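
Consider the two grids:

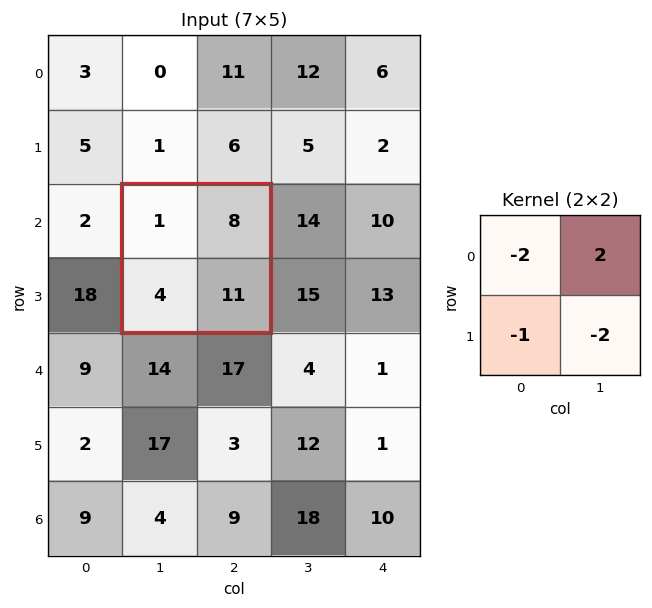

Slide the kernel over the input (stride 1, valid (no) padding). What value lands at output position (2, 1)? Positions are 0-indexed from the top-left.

The receptive field on the input at this output position is [1 8 / 4 11]. Elementwise product with the kernel and sum: 1·-2 + 8·2 + 4·-1 + 11·-2.

-12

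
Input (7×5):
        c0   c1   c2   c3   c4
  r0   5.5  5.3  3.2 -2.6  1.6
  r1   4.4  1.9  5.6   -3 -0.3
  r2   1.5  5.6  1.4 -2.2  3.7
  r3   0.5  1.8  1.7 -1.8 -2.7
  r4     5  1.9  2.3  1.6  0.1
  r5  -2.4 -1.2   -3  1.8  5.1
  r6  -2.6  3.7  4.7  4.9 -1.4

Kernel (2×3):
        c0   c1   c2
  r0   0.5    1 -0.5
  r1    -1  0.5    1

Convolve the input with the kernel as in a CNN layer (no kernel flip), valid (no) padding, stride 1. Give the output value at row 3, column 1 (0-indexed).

The receptive field on the input at this output position is [1.8 1.7 -1.8 / 1.9 2.3 1.6]. Elementwise product with the kernel and sum: 1.8·0.5 + 1.7·1 + -1.8·-0.5 + 1.9·-1 + 2.3·0.5 + 1.6·1.

4.35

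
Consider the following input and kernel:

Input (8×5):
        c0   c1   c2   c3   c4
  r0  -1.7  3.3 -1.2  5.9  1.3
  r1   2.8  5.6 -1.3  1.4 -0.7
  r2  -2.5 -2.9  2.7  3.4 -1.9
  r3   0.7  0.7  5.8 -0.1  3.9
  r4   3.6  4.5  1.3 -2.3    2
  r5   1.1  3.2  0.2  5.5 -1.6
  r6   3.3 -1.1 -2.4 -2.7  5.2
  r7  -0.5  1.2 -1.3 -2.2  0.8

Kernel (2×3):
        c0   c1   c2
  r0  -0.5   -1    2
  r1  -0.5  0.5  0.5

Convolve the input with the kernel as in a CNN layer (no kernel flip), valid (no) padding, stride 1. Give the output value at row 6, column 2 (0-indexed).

14.25

The receptive field on the input at this output position is [-2.4 -2.7 5.2 / -1.3 -2.2 0.8]. Elementwise product with the kernel and sum: -2.4·-0.5 + -2.7·-1 + 5.2·2 + -1.3·-0.5 + -2.2·0.5 + 0.8·0.5.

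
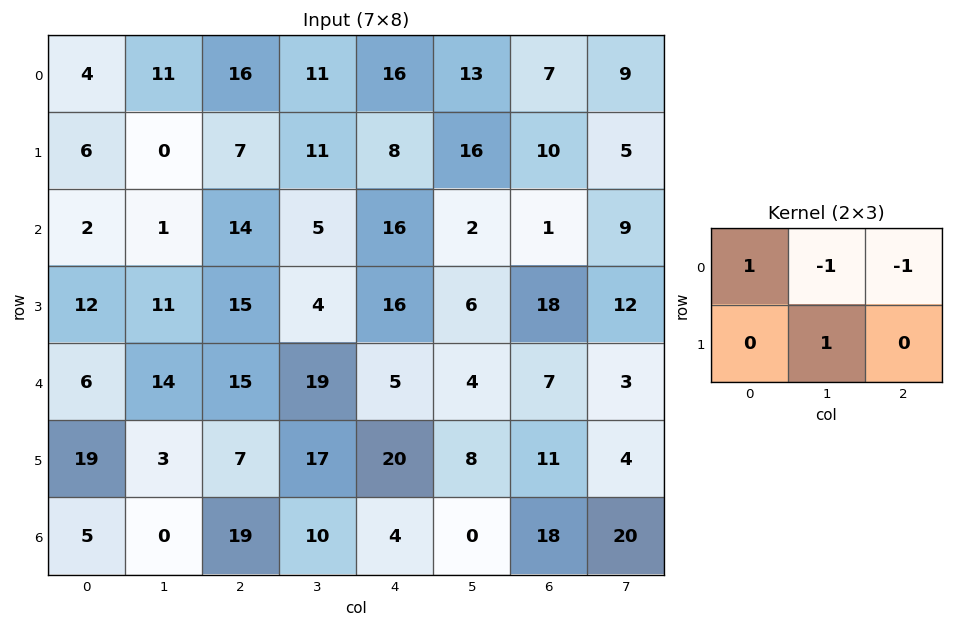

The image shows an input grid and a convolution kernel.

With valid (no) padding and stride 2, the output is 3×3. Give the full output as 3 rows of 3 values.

Output[0,0]: The receptive field on the input at this output position is [4 11 16 / 6 0 7]. Elementwise product with the kernel and sum: 4·1 + 11·-1 + 16·-1 + 0·1.

-23 0 12
-2 -3 19
-20 8 2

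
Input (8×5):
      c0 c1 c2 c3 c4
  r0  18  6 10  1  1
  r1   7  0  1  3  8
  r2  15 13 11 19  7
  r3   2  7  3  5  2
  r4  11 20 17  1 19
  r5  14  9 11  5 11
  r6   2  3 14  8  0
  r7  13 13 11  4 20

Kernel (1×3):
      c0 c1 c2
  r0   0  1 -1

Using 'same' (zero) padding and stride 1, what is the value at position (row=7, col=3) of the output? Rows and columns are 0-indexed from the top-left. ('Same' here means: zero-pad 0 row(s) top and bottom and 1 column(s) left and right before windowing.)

-16

The receptive field on the zero-padded input at this output position is [11 4 20]. Elementwise product with the kernel and sum: 4·1 + 20·-1.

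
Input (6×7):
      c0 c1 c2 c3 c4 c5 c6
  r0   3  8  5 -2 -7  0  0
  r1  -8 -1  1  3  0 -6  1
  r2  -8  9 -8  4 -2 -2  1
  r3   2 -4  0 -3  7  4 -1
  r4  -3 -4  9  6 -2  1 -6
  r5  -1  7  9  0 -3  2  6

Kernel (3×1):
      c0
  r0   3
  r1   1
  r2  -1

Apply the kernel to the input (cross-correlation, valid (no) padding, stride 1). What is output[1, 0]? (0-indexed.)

-34

The receptive field on the input at this output position is [-8 / -8 / 2]. Elementwise product with the kernel and sum: -8·3 + -8·1 + 2·-1.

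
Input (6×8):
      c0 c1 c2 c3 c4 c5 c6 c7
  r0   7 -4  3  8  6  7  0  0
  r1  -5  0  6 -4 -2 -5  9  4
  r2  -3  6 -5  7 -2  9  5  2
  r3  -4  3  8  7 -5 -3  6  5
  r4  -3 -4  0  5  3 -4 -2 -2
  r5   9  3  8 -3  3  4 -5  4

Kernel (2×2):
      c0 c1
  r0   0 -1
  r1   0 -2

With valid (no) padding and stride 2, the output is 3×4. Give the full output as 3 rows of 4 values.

Output[0,0]: The receptive field on the input at this output position is [7 -4 / -5 0]. Elementwise product with the kernel and sum: -4·-1 + 0·-2.

4 0 3 -8
-12 -21 -3 -12
-2 1 -4 -6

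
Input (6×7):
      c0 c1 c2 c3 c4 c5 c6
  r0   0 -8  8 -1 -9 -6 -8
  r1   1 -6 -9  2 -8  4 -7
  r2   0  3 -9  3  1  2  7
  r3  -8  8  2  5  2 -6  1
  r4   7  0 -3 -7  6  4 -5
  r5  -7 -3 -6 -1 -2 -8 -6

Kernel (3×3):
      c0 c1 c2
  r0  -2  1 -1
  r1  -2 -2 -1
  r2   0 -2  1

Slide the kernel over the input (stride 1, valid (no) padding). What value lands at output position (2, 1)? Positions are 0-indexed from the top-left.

-44

The receptive field on the input at this output position is [3 -9 3 / 8 2 5 / 0 -3 -7]. Elementwise product with the kernel and sum: 3·-2 + -9·1 + 3·-1 + 8·-2 + 2·-2 + 5·-1 + -3·-2 + -7·1.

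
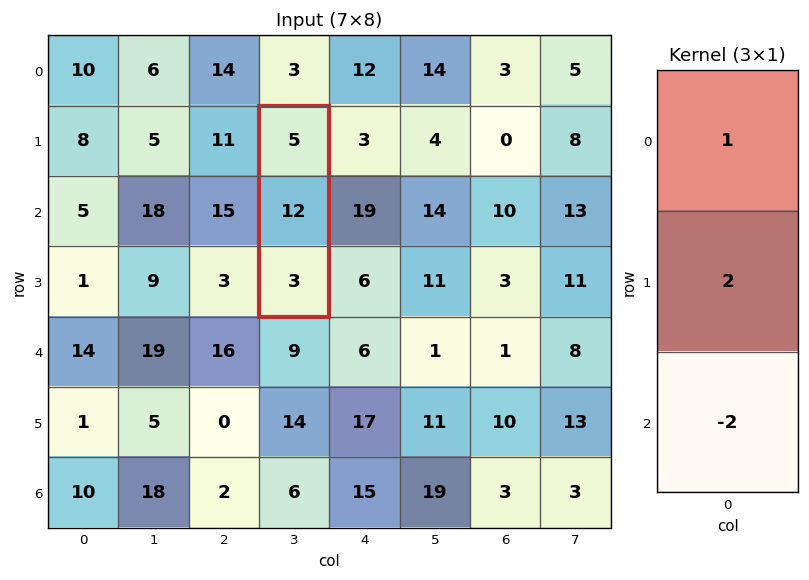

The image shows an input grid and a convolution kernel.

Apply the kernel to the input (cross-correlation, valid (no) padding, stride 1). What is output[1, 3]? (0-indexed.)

The receptive field on the input at this output position is [5 / 12 / 3]. Elementwise product with the kernel and sum: 5·1 + 12·2 + 3·-2.

23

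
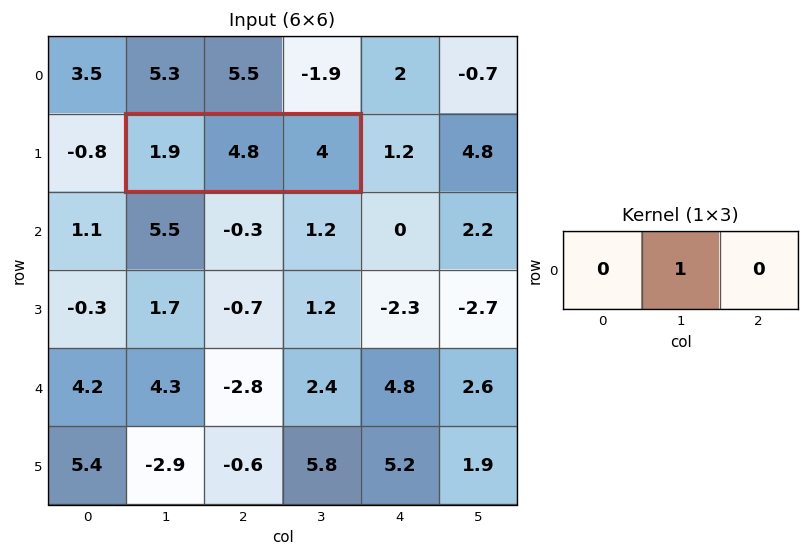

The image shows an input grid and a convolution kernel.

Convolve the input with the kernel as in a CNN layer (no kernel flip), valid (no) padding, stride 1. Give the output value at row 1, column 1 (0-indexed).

The receptive field on the input at this output position is [1.9 4.8 4]. Elementwise product with the kernel and sum: 4.8·1.

4.8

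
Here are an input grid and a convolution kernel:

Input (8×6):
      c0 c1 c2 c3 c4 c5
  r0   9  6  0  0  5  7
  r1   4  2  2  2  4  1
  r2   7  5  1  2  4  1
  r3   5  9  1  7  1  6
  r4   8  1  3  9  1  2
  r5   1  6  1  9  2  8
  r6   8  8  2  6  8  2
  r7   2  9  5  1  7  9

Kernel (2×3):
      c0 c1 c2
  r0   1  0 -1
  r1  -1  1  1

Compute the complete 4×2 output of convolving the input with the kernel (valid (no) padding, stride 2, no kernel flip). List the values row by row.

Output[0,0]: The receptive field on the input at this output position is [9 6 0 / 4 2 2]. Elementwise product with the kernel and sum: 9·1 + 0·-1 + 4·-1 + 2·1 + 2·1.

9 -1
11 4
11 12
18 -3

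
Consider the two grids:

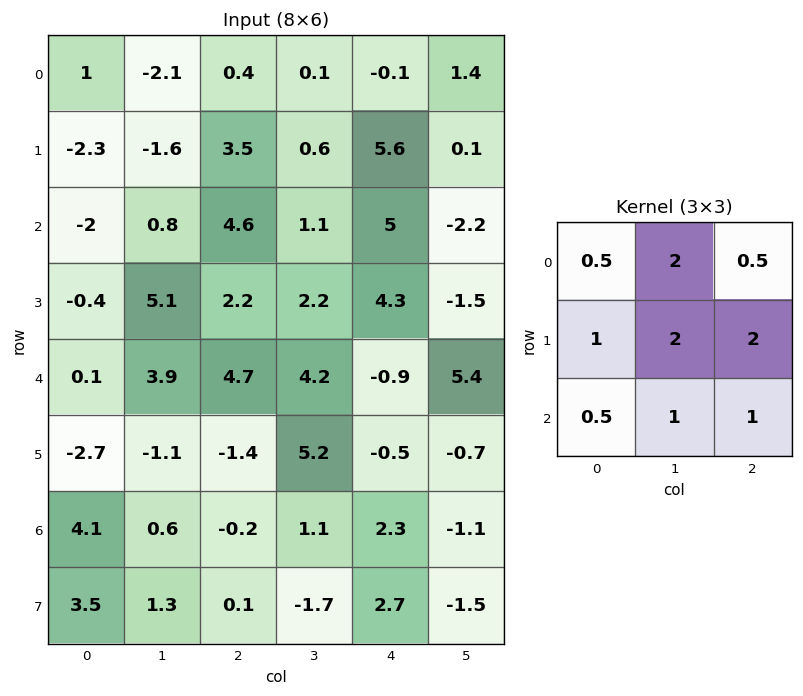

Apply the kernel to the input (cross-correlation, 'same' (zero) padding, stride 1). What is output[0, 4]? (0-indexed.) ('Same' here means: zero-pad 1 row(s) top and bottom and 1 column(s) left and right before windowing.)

8.7

The receptive field on the zero-padded input at this output position is [0 0 0 / 0.1 -0.1 1.4 / 0.6 5.6 0.1]. Elementwise product with the kernel and sum: 0·0.5 + 0·2 + 0·0.5 + 0.1·1 + -0.1·2 + 1.4·2 + 0.6·0.5 + 5.6·1 + 0.1·1.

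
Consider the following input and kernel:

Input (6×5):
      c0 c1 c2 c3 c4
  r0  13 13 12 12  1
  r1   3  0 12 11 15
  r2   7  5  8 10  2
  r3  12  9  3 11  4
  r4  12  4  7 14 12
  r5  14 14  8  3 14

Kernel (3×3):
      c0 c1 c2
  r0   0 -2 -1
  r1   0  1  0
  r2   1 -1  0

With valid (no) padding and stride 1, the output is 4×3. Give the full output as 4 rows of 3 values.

-36 -27 -16
-4 -21 -35
-1 -26 -18
-17 -4 -7

Output[0,0]: The receptive field on the input at this output position is [13 13 12 / 3 0 12 / 7 5 8]. Elementwise product with the kernel and sum: 13·-2 + 12·-1 + 0·1 + 7·1 + 5·-1.
Output[0,1]: The receptive field on the input at this output position is [13 12 12 / 0 12 11 / 5 8 10]. Elementwise product with the kernel and sum: 12·-2 + 12·-1 + 12·1 + 5·1 + 8·-1.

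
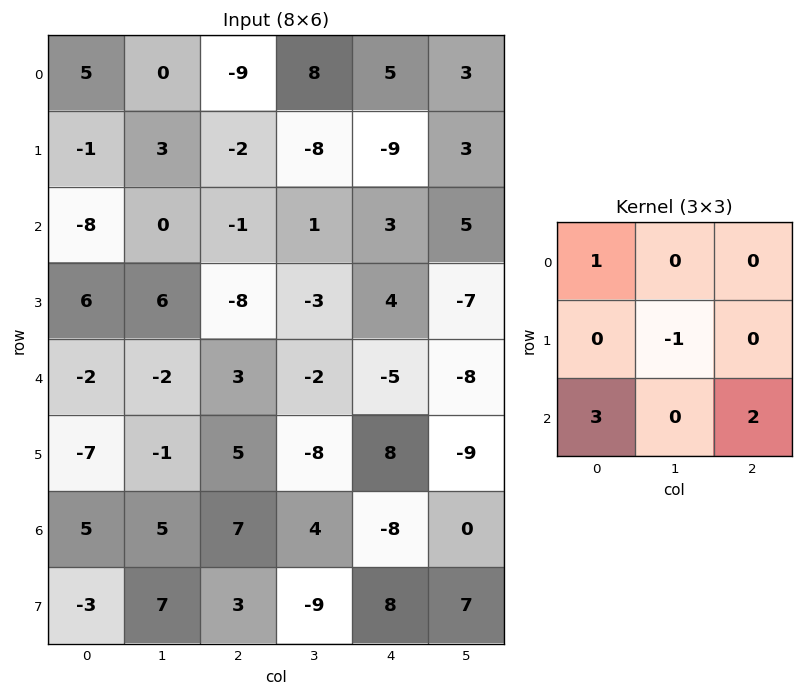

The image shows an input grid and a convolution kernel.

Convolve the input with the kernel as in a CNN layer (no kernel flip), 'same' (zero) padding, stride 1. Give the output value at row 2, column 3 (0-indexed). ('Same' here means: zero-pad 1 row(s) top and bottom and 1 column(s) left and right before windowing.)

-19

The receptive field on the zero-padded input at this output position is [-2 -8 -9 / -1 1 3 / -8 -3 4]. Elementwise product with the kernel and sum: -2·1 + 1·-1 + -8·3 + 4·2.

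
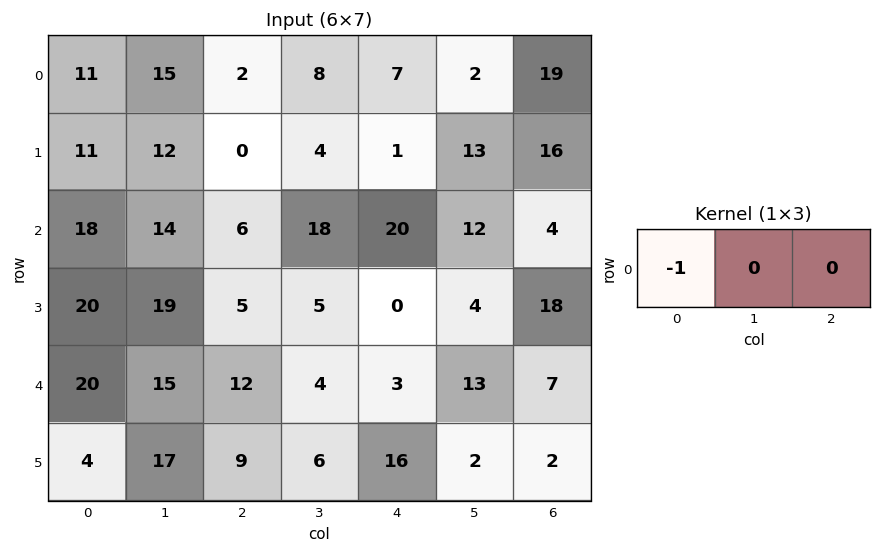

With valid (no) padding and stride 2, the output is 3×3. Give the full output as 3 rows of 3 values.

Output[0,0]: The receptive field on the input at this output position is [11 15 2]. Elementwise product with the kernel and sum: 11·-1.

-11 -2 -7
-18 -6 -20
-20 -12 -3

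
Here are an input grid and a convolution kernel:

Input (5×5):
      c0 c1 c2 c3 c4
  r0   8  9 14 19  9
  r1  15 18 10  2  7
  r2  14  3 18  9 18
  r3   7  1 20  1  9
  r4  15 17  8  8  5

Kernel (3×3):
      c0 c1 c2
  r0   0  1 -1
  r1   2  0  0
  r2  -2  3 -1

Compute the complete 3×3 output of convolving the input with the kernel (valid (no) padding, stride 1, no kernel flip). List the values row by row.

-12 70 3
5 71 -15
12 -7 34

Output[0,0]: The receptive field on the input at this output position is [8 9 14 / 15 18 10 / 14 3 18]. Elementwise product with the kernel and sum: 9·1 + 14·-1 + 15·2 + 14·-2 + 3·3 + 18·-1.
Output[0,1]: The receptive field on the input at this output position is [9 14 19 / 18 10 2 / 3 18 9]. Elementwise product with the kernel and sum: 14·1 + 19·-1 + 18·2 + 3·-2 + 18·3 + 9·-1.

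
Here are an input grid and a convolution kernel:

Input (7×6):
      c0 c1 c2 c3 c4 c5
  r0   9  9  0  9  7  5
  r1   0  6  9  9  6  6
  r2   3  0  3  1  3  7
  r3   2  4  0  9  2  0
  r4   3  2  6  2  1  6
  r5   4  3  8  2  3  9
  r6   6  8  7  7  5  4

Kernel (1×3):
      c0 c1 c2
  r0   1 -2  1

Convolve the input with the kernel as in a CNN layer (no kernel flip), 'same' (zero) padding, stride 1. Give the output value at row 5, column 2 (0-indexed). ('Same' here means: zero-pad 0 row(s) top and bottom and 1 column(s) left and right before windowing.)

-11

The receptive field on the zero-padded input at this output position is [3 8 2]. Elementwise product with the kernel and sum: 3·1 + 8·-2 + 2·1.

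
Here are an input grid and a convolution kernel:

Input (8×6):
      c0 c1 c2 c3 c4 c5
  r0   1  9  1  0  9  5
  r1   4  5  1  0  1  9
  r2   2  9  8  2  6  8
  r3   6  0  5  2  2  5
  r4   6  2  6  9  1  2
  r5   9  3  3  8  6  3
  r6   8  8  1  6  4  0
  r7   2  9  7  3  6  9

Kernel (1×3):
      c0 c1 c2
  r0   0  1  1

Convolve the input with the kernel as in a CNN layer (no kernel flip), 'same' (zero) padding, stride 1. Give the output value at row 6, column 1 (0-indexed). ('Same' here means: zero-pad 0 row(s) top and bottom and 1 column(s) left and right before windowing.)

9

The receptive field on the zero-padded input at this output position is [8 8 1]. Elementwise product with the kernel and sum: 8·1 + 1·1.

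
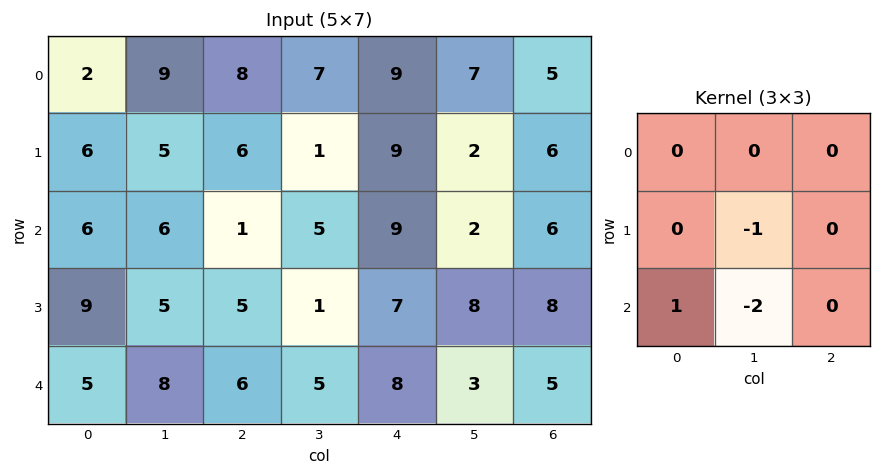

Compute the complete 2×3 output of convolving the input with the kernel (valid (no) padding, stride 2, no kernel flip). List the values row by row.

-11 -10 3
-16 -5 -6

Output[0,0]: The receptive field on the input at this output position is [2 9 8 / 6 5 6 / 6 6 1]. Elementwise product with the kernel and sum: 5·-1 + 6·1 + 6·-2.
Output[0,1]: The receptive field on the input at this output position is [8 7 9 / 6 1 9 / 1 5 9]. Elementwise product with the kernel and sum: 1·-1 + 1·1 + 5·-2.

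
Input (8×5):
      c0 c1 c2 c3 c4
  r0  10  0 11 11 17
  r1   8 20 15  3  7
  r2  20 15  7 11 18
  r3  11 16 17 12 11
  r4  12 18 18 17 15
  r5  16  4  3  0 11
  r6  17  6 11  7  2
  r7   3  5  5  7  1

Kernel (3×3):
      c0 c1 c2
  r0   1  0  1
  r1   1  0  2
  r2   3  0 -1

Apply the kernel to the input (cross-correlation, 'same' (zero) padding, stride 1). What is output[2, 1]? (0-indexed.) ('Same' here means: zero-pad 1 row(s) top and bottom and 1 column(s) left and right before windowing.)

73

The receptive field on the zero-padded input at this output position is [8 20 15 / 20 15 7 / 11 16 17]. Elementwise product with the kernel and sum: 8·1 + 15·1 + 20·1 + 7·2 + 11·3 + 17·-1.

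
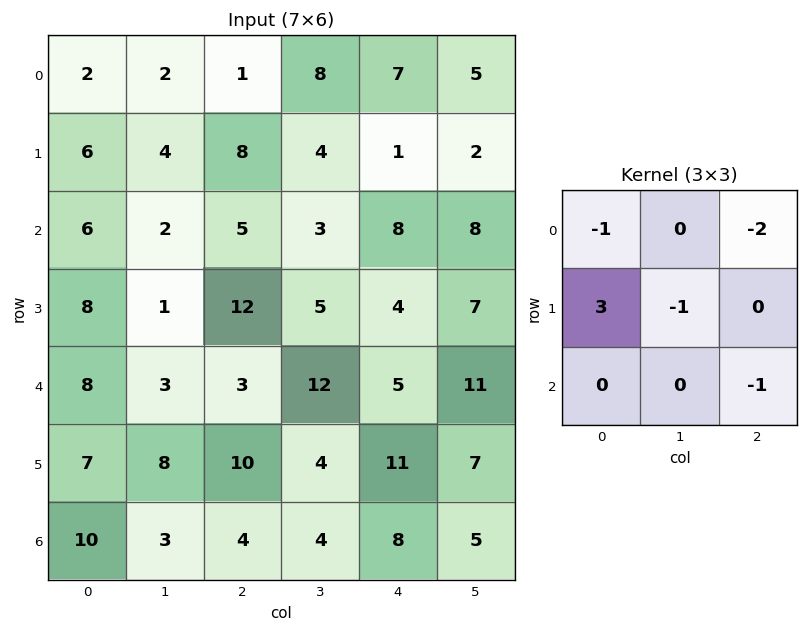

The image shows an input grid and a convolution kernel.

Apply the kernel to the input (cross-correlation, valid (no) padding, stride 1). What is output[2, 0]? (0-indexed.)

4

The receptive field on the input at this output position is [6 2 5 / 8 1 12 / 8 3 3]. Elementwise product with the kernel and sum: 6·-1 + 5·-2 + 8·3 + 1·-1 + 3·-1.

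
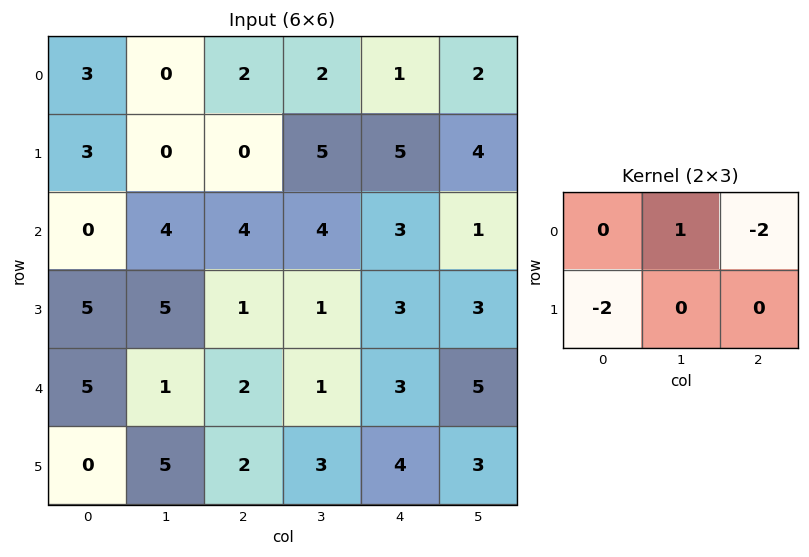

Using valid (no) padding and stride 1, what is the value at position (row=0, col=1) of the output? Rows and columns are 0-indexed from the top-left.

The receptive field on the input at this output position is [0 2 2 / 0 0 5]. Elementwise product with the kernel and sum: 2·1 + 2·-2 + 0·-2.

-2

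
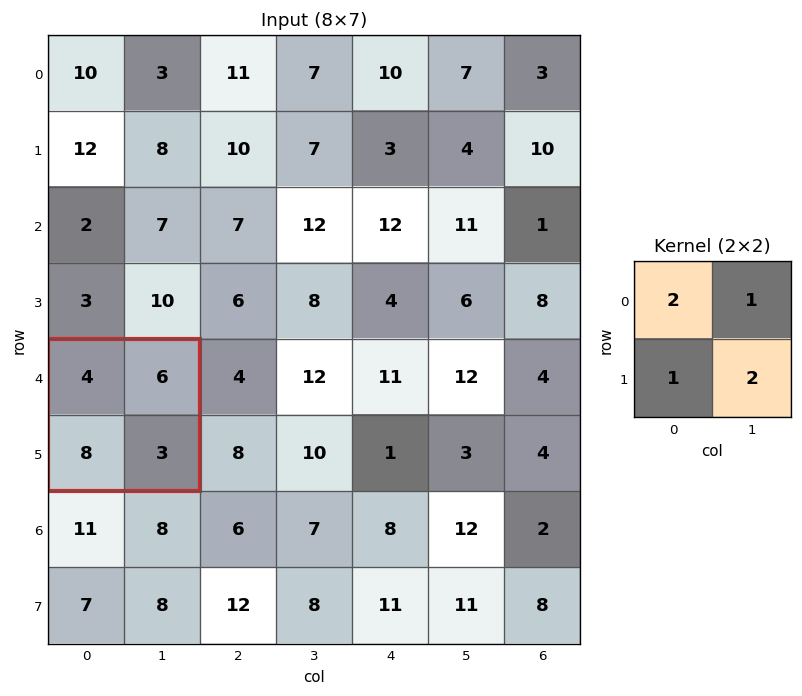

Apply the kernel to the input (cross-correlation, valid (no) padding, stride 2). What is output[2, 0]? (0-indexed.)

The receptive field on the input at this output position is [4 6 / 8 3]. Elementwise product with the kernel and sum: 4·2 + 6·1 + 8·1 + 3·2.

28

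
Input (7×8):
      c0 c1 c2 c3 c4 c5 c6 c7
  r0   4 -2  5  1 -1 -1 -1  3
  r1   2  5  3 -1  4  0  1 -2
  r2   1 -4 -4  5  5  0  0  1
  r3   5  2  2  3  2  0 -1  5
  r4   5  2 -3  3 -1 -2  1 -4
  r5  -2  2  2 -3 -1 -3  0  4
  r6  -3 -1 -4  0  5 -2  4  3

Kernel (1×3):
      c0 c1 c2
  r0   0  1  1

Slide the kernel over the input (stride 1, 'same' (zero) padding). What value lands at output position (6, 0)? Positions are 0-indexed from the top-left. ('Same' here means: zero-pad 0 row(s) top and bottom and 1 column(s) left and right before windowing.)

-4

The receptive field on the zero-padded input at this output position is [0 -3 -1]. Elementwise product with the kernel and sum: -3·1 + -1·1.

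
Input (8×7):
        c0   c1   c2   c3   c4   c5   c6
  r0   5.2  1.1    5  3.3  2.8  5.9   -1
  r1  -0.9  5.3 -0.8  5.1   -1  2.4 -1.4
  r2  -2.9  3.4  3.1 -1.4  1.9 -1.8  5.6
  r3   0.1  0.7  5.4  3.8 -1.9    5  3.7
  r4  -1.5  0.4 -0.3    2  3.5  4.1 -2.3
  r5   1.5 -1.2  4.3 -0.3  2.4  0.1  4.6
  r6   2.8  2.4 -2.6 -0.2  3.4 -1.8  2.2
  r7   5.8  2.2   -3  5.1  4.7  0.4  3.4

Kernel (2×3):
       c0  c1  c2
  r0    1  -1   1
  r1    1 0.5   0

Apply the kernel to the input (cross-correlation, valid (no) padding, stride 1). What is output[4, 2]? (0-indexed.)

The receptive field on the input at this output position is [-0.3 2 3.5 / 4.3 -0.3 2.4]. Elementwise product with the kernel and sum: -0.3·1 + 2·-1 + 3.5·1 + 4.3·1 + -0.3·0.5.

5.35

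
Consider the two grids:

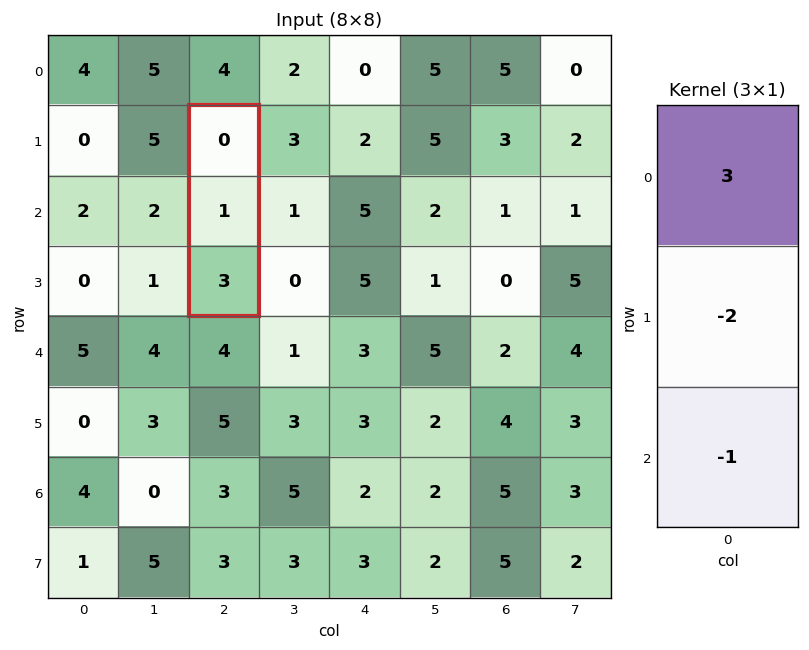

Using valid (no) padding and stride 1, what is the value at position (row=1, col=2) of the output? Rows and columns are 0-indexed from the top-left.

-5

The receptive field on the input at this output position is [0 / 1 / 3]. Elementwise product with the kernel and sum: 0·3 + 1·-2 + 3·-1.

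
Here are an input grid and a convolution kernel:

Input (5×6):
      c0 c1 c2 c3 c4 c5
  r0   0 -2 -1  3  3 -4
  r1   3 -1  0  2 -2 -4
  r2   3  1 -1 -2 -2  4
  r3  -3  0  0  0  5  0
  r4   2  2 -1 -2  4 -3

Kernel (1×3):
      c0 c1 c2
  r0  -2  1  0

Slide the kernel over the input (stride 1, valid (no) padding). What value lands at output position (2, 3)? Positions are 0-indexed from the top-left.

2

The receptive field on the input at this output position is [-2 -2 4]. Elementwise product with the kernel and sum: -2·-2 + -2·1.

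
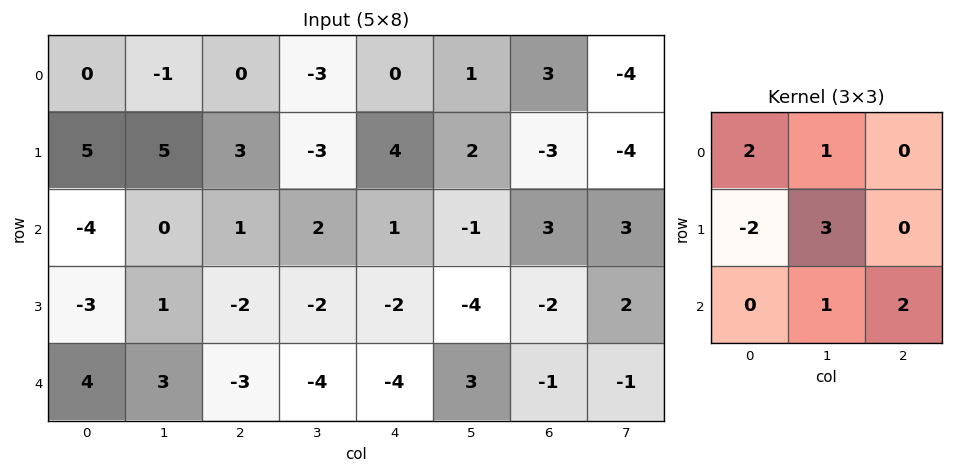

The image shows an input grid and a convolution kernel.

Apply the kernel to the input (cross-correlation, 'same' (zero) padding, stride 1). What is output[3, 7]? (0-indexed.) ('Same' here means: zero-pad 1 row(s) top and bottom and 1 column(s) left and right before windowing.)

18

The receptive field on the zero-padded input at this output position is [3 3 0 / -2 2 0 / -1 -1 0]. Elementwise product with the kernel and sum: 3·2 + 3·1 + -2·-2 + 2·3 + -1·1 + 0·2.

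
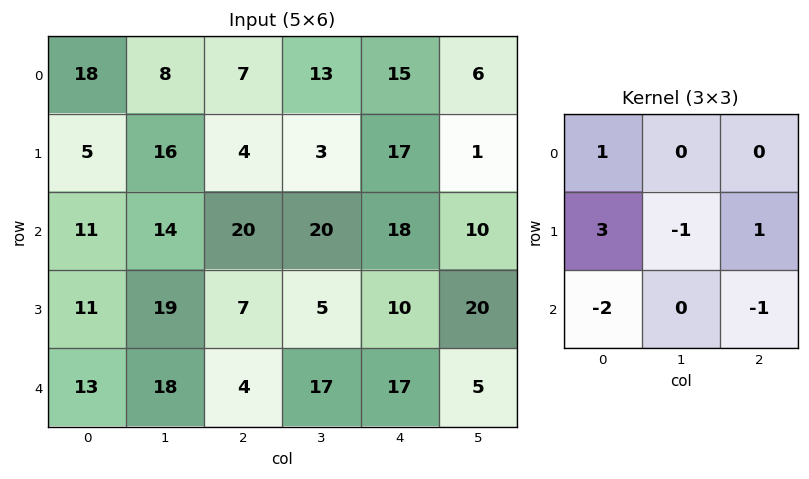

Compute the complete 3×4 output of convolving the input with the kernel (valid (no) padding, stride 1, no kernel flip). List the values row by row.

-21 7 -25 -44
15 15 38 25
2 16 21 6

Output[0,0]: The receptive field on the input at this output position is [18 8 7 / 5 16 4 / 11 14 20]. Elementwise product with the kernel and sum: 18·1 + 5·3 + 16·-1 + 4·1 + 11·-2 + 20·-1.
Output[0,1]: The receptive field on the input at this output position is [8 7 13 / 16 4 3 / 14 20 20]. Elementwise product with the kernel and sum: 8·1 + 16·3 + 4·-1 + 3·1 + 14·-2 + 20·-1.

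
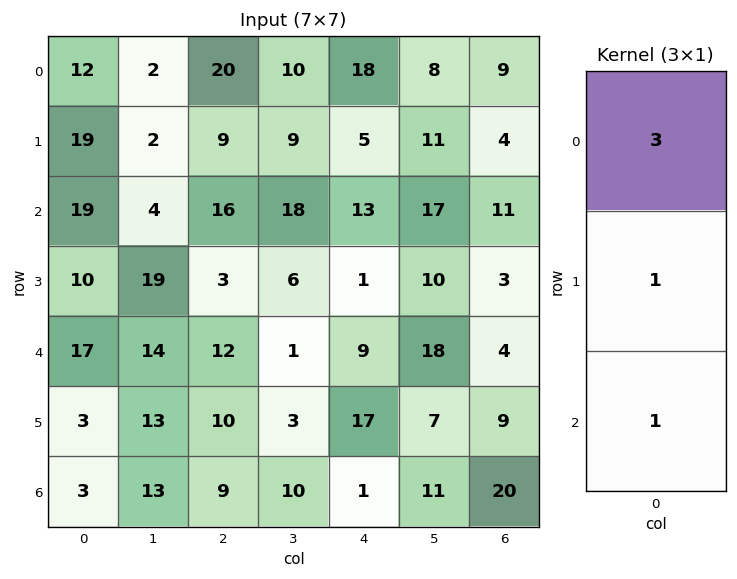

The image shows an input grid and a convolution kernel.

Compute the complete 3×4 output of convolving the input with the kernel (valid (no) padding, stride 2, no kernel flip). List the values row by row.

Output[0,0]: The receptive field on the input at this output position is [12 / 19 / 19]. Elementwise product with the kernel and sum: 12·3 + 19·1 + 19·1.
Output[0,1]: The receptive field on the input at this output position is [20 / 9 / 16]. Elementwise product with the kernel and sum: 20·3 + 9·1 + 16·1.

74 85 72 42
84 63 49 40
57 55 45 41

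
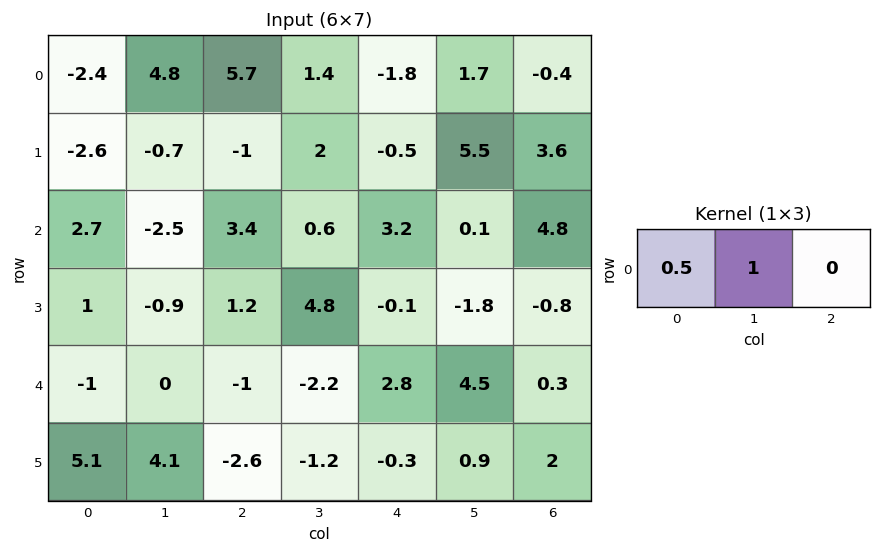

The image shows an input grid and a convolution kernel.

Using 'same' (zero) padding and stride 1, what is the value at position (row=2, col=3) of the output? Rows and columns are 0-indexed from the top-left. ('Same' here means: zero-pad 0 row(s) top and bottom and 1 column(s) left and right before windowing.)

2.3

The receptive field on the zero-padded input at this output position is [3.4 0.6 3.2]. Elementwise product with the kernel and sum: 3.4·0.5 + 0.6·1.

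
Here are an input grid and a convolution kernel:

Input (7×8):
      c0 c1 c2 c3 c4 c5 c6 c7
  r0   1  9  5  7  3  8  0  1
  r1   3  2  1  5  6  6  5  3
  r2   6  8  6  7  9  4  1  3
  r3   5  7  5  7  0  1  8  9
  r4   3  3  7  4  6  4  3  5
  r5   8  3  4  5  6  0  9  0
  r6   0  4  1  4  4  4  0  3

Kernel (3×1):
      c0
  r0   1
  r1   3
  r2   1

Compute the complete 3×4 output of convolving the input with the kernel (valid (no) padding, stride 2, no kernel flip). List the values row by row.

Output[0,0]: The receptive field on the input at this output position is [1 / 3 / 6]. Elementwise product with the kernel and sum: 1·1 + 3·3 + 6·1.

16 14 30 16
24 28 15 28
27 20 28 30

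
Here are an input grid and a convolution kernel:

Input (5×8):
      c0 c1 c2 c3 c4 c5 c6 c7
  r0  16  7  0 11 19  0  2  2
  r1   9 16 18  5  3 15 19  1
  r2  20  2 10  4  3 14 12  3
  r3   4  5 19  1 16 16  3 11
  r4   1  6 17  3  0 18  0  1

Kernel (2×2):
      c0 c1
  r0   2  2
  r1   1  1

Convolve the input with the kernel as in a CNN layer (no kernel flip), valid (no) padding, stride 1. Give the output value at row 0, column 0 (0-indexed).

The receptive field on the input at this output position is [16 7 / 9 16]. Elementwise product with the kernel and sum: 16·2 + 7·2 + 9·1 + 16·1.

71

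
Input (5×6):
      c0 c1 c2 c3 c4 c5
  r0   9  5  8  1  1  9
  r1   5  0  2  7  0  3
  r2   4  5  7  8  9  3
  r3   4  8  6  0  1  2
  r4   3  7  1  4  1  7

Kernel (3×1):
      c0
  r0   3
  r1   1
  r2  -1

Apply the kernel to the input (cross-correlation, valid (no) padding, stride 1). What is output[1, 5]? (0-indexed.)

10

The receptive field on the input at this output position is [3 / 3 / 2]. Elementwise product with the kernel and sum: 3·3 + 3·1 + 2·-1.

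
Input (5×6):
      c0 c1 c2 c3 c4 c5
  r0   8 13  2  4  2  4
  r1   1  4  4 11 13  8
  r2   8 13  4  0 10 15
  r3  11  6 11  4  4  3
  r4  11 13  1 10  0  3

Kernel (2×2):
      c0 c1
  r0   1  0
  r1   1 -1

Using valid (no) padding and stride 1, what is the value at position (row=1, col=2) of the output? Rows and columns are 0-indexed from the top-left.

The receptive field on the input at this output position is [4 11 / 4 0]. Elementwise product with the kernel and sum: 4·1 + 4·1 + 0·-1.

8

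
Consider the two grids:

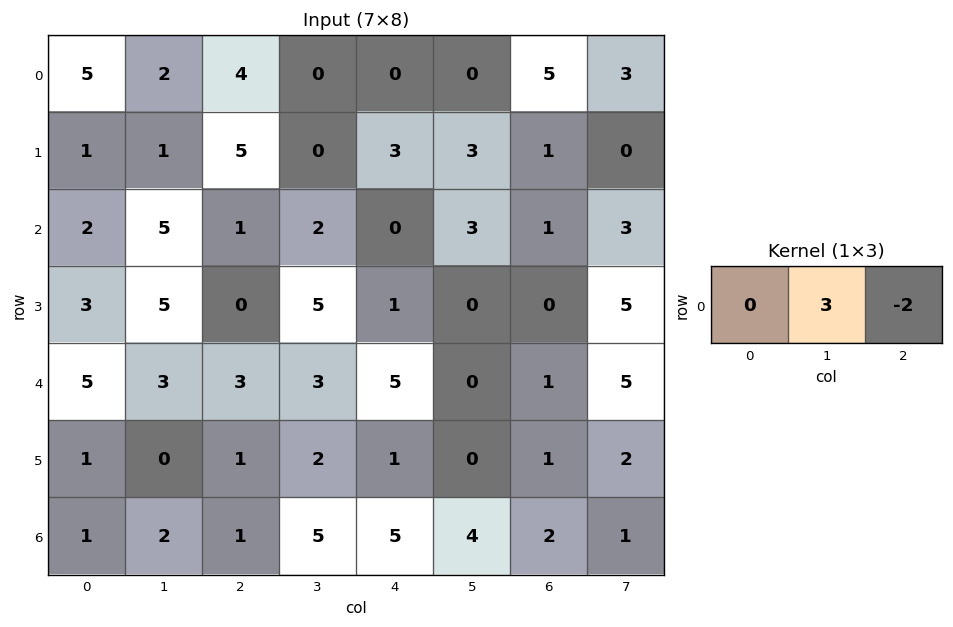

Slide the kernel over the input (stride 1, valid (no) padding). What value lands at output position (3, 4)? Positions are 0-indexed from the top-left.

The receptive field on the input at this output position is [1 0 0]. Elementwise product with the kernel and sum: 0·3 + 0·-2.

0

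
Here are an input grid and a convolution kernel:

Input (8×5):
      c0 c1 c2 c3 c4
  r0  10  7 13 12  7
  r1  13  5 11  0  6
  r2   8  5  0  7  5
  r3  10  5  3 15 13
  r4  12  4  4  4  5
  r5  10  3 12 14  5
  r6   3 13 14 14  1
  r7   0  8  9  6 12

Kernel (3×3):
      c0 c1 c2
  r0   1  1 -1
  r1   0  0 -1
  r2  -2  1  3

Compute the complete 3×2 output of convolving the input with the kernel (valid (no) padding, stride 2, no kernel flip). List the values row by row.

Output[0,0]: The receptive field on the input at this output position is [10 7 13 / 13 5 11 / 8 5 0]. Elementwise product with the kernel and sum: 10·1 + 7·1 + 13·-1 + 11·-1 + 8·-2 + 5·1 + 0·3.

-18 34
2 0
49 -13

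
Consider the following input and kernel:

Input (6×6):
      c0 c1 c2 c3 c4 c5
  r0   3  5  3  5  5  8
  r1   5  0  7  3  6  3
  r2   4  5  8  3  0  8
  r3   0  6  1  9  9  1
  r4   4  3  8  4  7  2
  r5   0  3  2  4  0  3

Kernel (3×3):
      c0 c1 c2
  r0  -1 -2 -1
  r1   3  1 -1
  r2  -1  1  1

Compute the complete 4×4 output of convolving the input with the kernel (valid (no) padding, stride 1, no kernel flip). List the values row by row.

Output[0,0]: The receptive field on the input at this output position is [3 5 3 / 5 0 7 / 4 5 8]. Elementwise product with the kernel and sum: 3·-1 + 5·-2 + 3·-1 + 5·3 + 0·1 + 7·-1 + 4·-1 + 5·1 + 8·1.

1 -6 -5 -6
4 7 25 -16
-10 -5 -8 29
-1 -1 -5 -12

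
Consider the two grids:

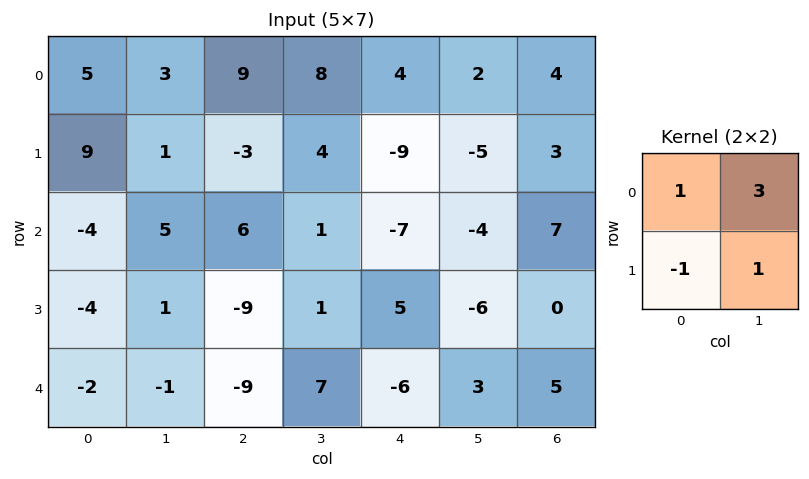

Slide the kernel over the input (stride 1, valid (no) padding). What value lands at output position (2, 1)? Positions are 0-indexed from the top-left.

13

The receptive field on the input at this output position is [5 6 / 1 -9]. Elementwise product with the kernel and sum: 5·1 + 6·3 + 1·-1 + -9·1.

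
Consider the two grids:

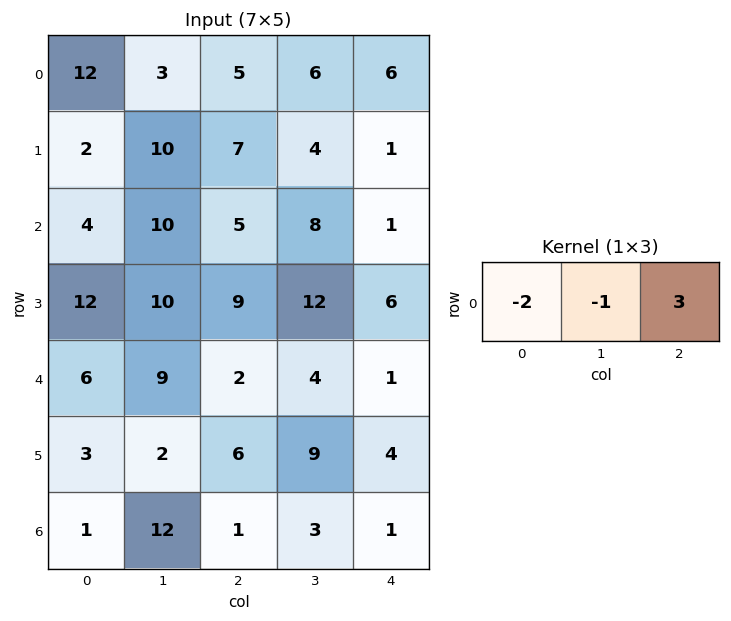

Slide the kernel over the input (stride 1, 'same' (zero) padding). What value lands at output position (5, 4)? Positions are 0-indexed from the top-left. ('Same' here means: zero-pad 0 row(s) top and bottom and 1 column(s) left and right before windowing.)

The receptive field on the zero-padded input at this output position is [9 4 0]. Elementwise product with the kernel and sum: 9·-2 + 4·-1 + 0·3.

-22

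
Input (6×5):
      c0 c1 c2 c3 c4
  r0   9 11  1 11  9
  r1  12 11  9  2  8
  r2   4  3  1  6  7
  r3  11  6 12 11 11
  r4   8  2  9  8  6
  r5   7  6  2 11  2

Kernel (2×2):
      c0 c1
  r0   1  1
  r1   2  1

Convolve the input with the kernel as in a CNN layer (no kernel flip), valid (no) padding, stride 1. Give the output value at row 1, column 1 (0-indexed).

27

The receptive field on the input at this output position is [11 9 / 3 1]. Elementwise product with the kernel and sum: 11·1 + 9·1 + 3·2 + 1·1.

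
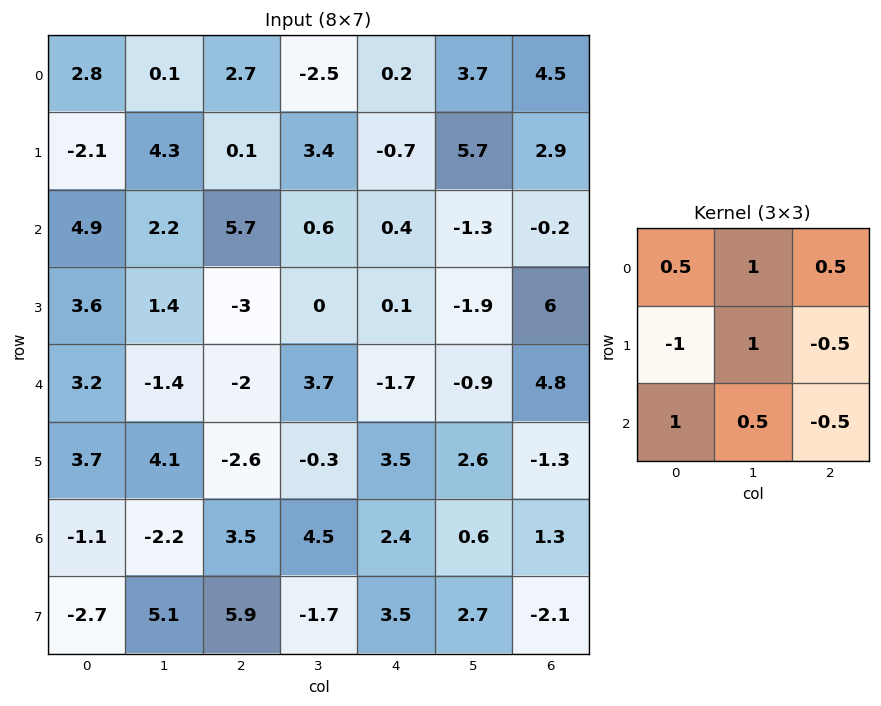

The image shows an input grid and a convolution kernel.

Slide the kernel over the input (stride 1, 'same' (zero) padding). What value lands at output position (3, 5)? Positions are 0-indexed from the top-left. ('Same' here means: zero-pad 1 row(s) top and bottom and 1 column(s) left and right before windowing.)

The receptive field on the zero-padded input at this output position is [0.4 -1.3 -0.2 / 0.1 -1.9 6 / -1.7 -0.9 4.8]. Elementwise product with the kernel and sum: 0.4·0.5 + -1.3·1 + -0.2·0.5 + 0.1·-1 + -1.9·1 + 6·-0.5 + -1.7·1 + -0.9·0.5 + 4.8·-0.5.

-10.75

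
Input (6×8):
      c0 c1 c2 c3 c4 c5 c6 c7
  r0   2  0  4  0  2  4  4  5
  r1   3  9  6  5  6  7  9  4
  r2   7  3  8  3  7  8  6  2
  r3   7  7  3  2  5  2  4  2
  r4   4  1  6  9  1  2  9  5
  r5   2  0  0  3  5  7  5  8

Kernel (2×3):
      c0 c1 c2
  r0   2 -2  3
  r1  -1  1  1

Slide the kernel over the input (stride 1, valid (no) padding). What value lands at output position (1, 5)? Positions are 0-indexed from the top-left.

The receptive field on the input at this output position is [7 9 4 / 8 6 2]. Elementwise product with the kernel and sum: 7·2 + 9·-2 + 4·3 + 8·-1 + 6·1 + 2·1.

8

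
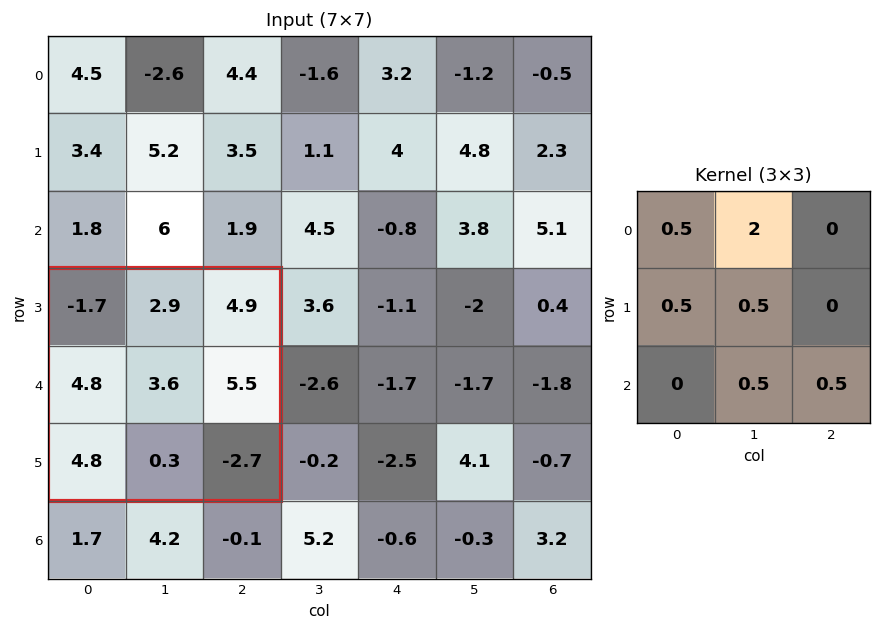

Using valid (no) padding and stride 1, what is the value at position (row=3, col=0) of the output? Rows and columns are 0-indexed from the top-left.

7.95

The receptive field on the input at this output position is [-1.7 2.9 4.9 / 4.8 3.6 5.5 / 4.8 0.3 -2.7]. Elementwise product with the kernel and sum: -1.7·0.5 + 2.9·2 + 4.8·0.5 + 3.6·0.5 + 0.3·0.5 + -2.7·0.5.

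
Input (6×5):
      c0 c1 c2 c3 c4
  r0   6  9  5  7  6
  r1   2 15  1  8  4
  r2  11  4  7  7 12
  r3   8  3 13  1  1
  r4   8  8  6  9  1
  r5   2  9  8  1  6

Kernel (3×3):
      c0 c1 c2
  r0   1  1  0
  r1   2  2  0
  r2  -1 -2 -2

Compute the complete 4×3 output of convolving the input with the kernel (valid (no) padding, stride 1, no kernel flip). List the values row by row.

Output[0,0]: The receptive field on the input at this output position is [6 9 5 / 2 15 1 / 11 4 7]. Elementwise product with the kernel and sum: 6·1 + 9·1 + 2·2 + 15·2 + 11·-1 + 4·-2 + 7·-2.
Output[0,1]: The receptive field on the input at this output position is [9 5 7 / 15 1 8 / 4 7 7]. Elementwise product with the kernel and sum: 9·1 + 5·1 + 15·2 + 1·2 + 4·-1 + 7·-2 + 7·-2.

16 14 -15
7 7 20
1 5 16
7 17 22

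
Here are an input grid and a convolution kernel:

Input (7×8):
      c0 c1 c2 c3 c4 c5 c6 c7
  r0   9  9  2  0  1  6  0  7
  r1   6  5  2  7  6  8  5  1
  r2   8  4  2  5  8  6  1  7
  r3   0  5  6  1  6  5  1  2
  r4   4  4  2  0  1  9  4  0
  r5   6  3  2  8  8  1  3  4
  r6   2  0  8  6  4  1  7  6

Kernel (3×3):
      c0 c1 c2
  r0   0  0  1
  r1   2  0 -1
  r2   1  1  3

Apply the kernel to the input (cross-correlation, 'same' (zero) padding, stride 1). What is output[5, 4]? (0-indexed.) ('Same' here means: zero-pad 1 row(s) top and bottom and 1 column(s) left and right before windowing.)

37

The receptive field on the zero-padded input at this output position is [0 1 9 / 8 8 1 / 6 4 1]. Elementwise product with the kernel and sum: 9·1 + 8·2 + 1·-1 + 6·1 + 4·1 + 1·3.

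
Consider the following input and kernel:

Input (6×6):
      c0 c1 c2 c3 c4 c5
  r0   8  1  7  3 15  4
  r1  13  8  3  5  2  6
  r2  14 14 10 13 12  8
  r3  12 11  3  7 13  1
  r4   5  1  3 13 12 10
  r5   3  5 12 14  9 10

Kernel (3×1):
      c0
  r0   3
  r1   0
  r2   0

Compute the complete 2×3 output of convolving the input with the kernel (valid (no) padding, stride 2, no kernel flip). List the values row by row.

24 21 45
42 30 36

Output[0,0]: The receptive field on the input at this output position is [8 / 13 / 14]. Elementwise product with the kernel and sum: 8·3.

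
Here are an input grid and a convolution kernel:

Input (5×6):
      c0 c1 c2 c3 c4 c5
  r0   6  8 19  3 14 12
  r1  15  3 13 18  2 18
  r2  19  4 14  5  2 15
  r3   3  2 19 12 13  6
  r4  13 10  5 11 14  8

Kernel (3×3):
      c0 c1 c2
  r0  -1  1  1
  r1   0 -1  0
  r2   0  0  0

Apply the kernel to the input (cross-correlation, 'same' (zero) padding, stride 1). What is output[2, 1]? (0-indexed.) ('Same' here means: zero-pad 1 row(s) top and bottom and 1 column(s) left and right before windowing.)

-3

The receptive field on the zero-padded input at this output position is [15 3 13 / 19 4 14 / 3 2 19]. Elementwise product with the kernel and sum: 15·-1 + 3·1 + 13·1 + 4·-1.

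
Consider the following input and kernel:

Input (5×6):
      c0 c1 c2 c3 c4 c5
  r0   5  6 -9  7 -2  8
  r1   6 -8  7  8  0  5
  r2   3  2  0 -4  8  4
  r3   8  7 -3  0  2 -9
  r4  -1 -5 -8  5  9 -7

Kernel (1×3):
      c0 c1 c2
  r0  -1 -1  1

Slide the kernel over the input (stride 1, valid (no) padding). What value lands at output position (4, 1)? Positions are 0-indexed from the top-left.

The receptive field on the input at this output position is [-5 -8 5]. Elementwise product with the kernel and sum: -5·-1 + -8·-1 + 5·1.

18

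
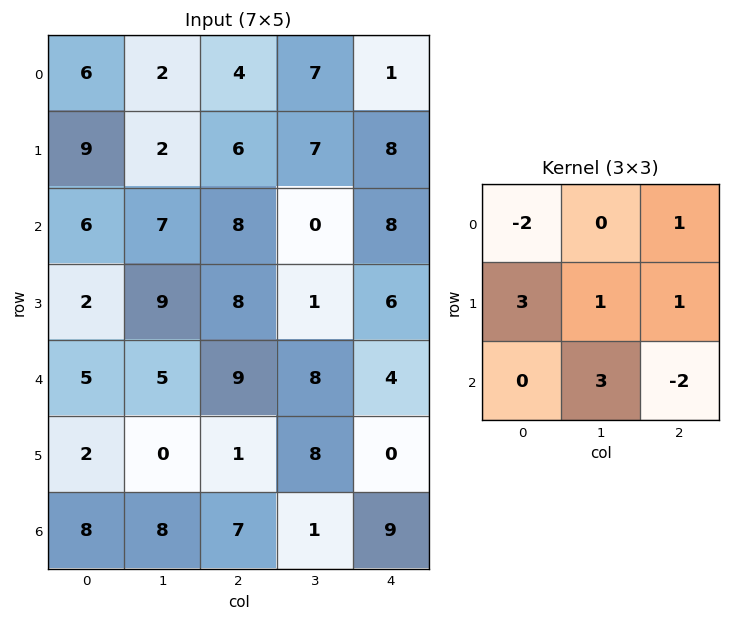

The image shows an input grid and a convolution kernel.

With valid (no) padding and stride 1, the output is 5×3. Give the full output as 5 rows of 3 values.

32 46 10
32 54 19
16 33 39
31 2 53
16 26 -18

Output[0,0]: The receptive field on the input at this output position is [6 2 4 / 9 2 6 / 6 7 8]. Elementwise product with the kernel and sum: 6·-2 + 4·1 + 9·3 + 2·1 + 6·1 + 7·3 + 8·-2.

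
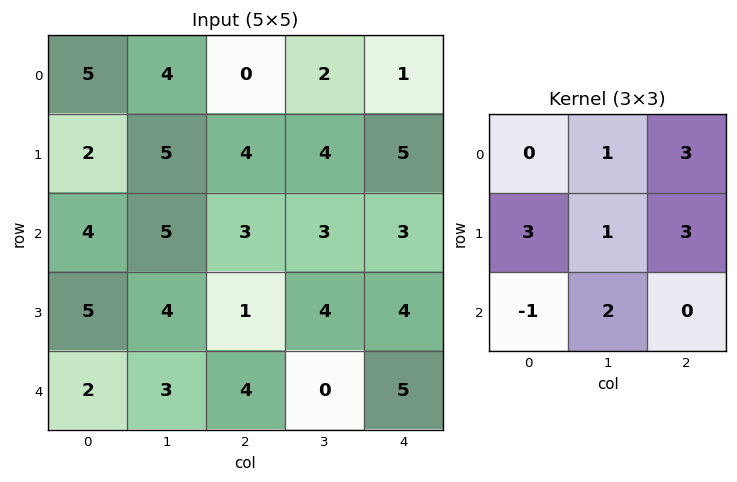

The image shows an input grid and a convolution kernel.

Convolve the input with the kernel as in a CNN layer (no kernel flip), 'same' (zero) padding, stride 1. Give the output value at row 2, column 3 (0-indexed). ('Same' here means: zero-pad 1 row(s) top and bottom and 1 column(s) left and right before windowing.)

The receptive field on the zero-padded input at this output position is [4 4 5 / 3 3 3 / 1 4 4]. Elementwise product with the kernel and sum: 4·1 + 5·3 + 3·3 + 3·1 + 3·3 + 1·-1 + 4·2.

47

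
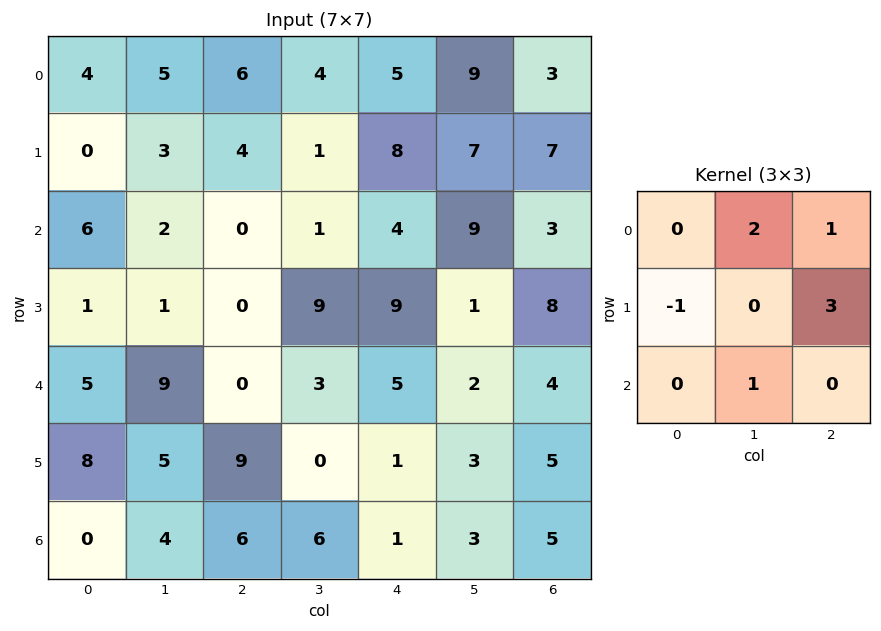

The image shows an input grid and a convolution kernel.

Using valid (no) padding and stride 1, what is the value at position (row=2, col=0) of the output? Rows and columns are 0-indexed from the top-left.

12

The receptive field on the input at this output position is [6 2 0 / 1 1 0 / 5 9 0]. Elementwise product with the kernel and sum: 2·2 + 0·1 + 1·-1 + 0·3 + 9·1.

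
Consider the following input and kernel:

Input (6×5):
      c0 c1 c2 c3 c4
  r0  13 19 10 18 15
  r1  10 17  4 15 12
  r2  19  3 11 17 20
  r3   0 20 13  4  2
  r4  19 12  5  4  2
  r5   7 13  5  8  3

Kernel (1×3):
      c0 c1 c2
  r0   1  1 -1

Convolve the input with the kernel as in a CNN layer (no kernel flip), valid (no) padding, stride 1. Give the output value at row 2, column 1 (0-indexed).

-3

The receptive field on the input at this output position is [3 11 17]. Elementwise product with the kernel and sum: 3·1 + 11·1 + 17·-1.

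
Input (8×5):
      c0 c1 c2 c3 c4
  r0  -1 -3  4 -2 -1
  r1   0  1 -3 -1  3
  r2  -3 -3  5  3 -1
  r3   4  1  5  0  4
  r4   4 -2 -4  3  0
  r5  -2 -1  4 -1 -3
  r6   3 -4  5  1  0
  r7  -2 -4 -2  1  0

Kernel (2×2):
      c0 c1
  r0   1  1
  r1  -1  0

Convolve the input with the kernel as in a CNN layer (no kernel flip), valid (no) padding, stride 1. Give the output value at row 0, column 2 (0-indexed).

5

The receptive field on the input at this output position is [4 -2 / -3 -1]. Elementwise product with the kernel and sum: 4·1 + -2·1 + -3·-1.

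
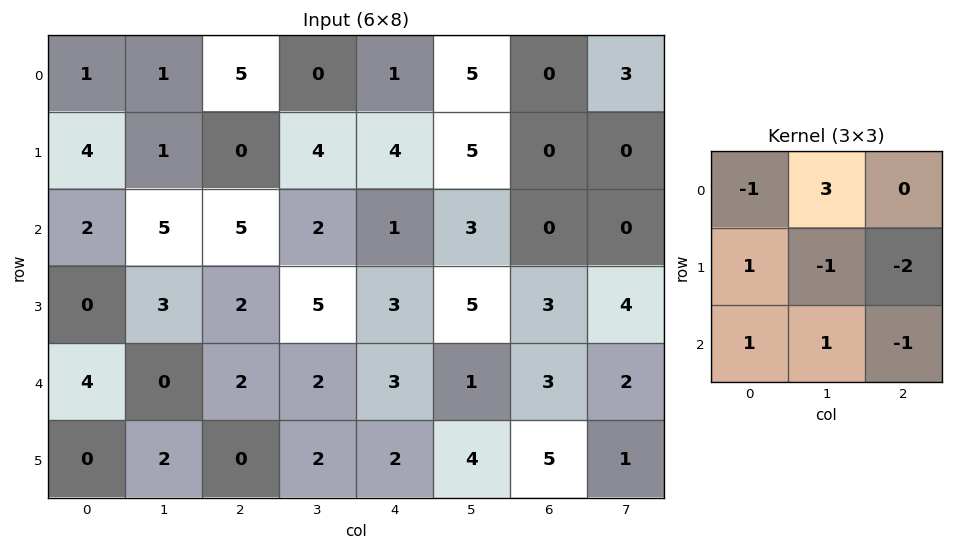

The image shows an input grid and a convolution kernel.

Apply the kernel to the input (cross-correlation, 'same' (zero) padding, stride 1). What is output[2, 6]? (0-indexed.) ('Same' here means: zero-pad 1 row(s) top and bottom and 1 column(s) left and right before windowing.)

The receptive field on the zero-padded input at this output position is [5 0 0 / 3 0 0 / 5 3 4]. Elementwise product with the kernel and sum: 5·-1 + 0·3 + 3·1 + 0·-1 + 0·-2 + 5·1 + 3·1 + 4·-1.

2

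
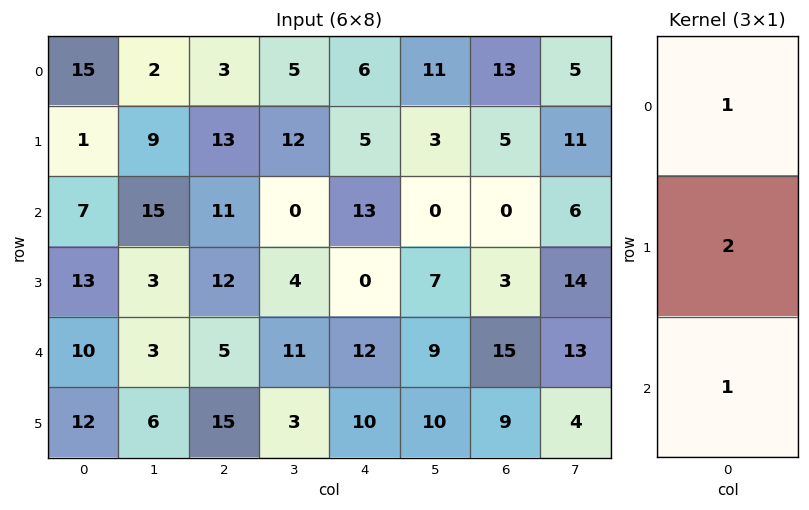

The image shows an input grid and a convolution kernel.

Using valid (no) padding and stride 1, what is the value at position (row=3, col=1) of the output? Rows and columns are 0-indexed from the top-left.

The receptive field on the input at this output position is [3 / 3 / 6]. Elementwise product with the kernel and sum: 3·1 + 3·2 + 6·1.

15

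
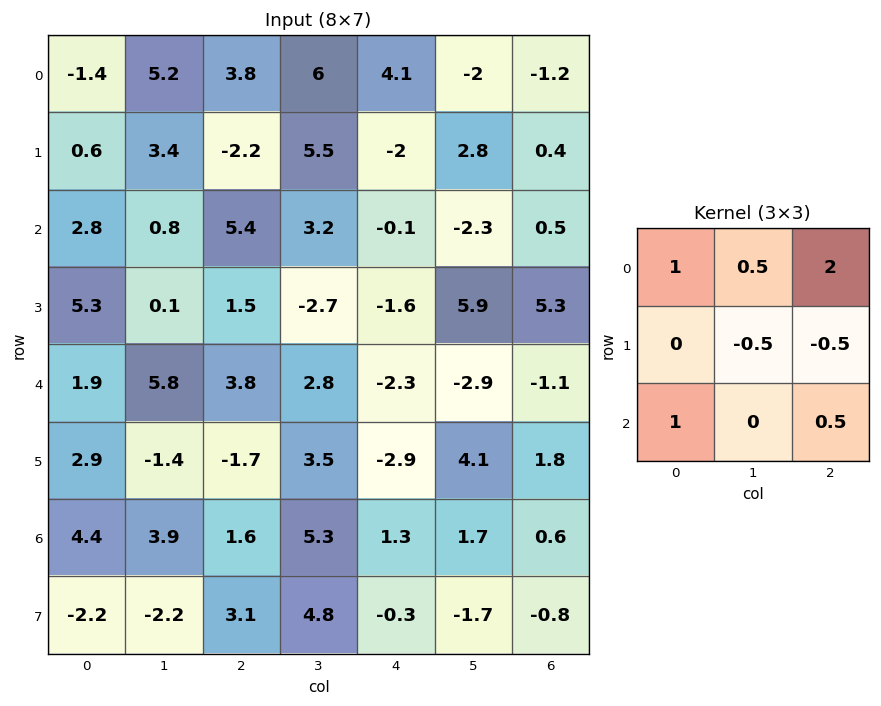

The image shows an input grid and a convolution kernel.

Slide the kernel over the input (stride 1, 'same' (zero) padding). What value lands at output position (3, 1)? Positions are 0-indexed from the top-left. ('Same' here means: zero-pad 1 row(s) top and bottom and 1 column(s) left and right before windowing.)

The receptive field on the zero-padded input at this output position is [2.8 0.8 5.4 / 5.3 0.1 1.5 / 1.9 5.8 3.8]. Elementwise product with the kernel and sum: 2.8·1 + 0.8·0.5 + 5.4·2 + 0.1·-0.5 + 1.5·-0.5 + 1.9·1 + 3.8·0.5.

17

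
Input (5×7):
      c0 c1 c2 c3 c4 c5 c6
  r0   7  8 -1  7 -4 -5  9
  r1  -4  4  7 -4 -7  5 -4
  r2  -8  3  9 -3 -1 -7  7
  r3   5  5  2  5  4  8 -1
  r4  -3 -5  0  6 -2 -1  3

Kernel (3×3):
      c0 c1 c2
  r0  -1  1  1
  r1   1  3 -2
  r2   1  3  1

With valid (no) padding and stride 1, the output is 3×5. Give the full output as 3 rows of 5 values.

Output[0,0]: The receptive field on the input at this output position is [7 8 -1 / -4 4 7 / -8 3 9]. Elementwise product with the kernel and sum: 7·-1 + 8·1 + -1·1 + -4·1 + 4·3 + 7·-2 + -8·1 + 3·3 + 9·1.

4 58 12 -64 9
20 51 5 35 -1
18 5 12 -5 29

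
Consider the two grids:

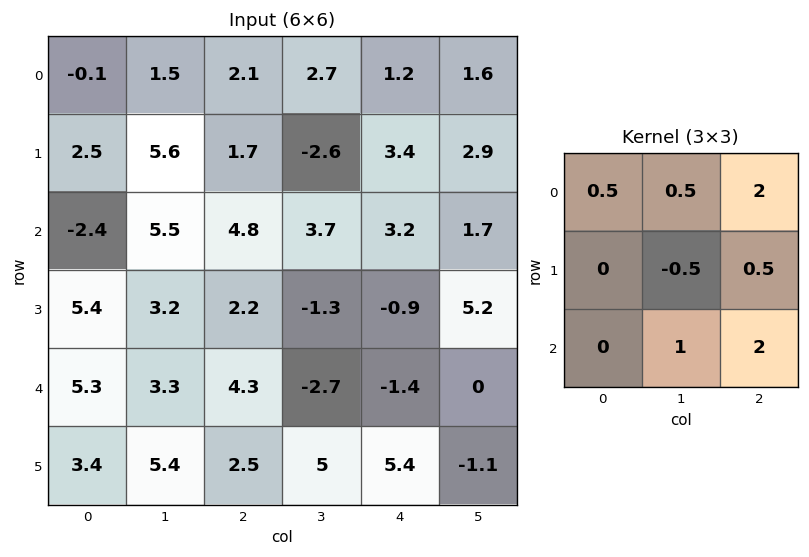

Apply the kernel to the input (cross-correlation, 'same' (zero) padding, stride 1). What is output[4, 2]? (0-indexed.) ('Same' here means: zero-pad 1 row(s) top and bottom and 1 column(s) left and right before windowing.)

The receptive field on the zero-padded input at this output position is [3.2 2.2 -1.3 / 3.3 4.3 -2.7 / 5.4 2.5 5]. Elementwise product with the kernel and sum: 3.2·0.5 + 2.2·0.5 + -1.3·2 + 4.3·-0.5 + -2.7·0.5 + 2.5·1 + 5·2.

9.1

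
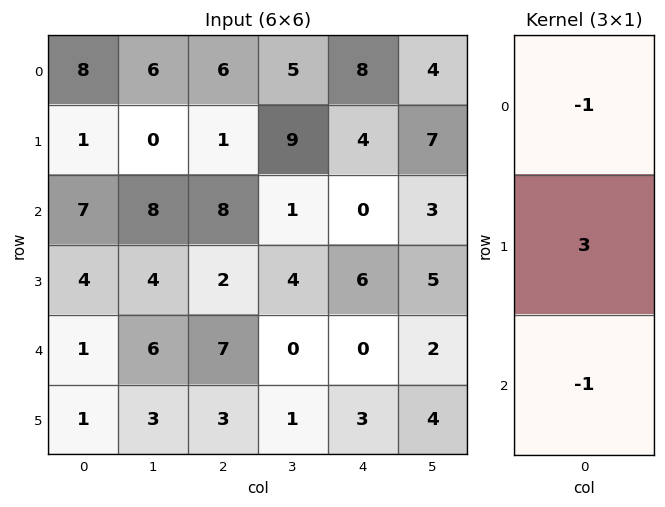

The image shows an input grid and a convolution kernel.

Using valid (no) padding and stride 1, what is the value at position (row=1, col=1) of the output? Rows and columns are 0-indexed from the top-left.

The receptive field on the input at this output position is [0 / 8 / 4]. Elementwise product with the kernel and sum: 0·-1 + 8·3 + 4·-1.

20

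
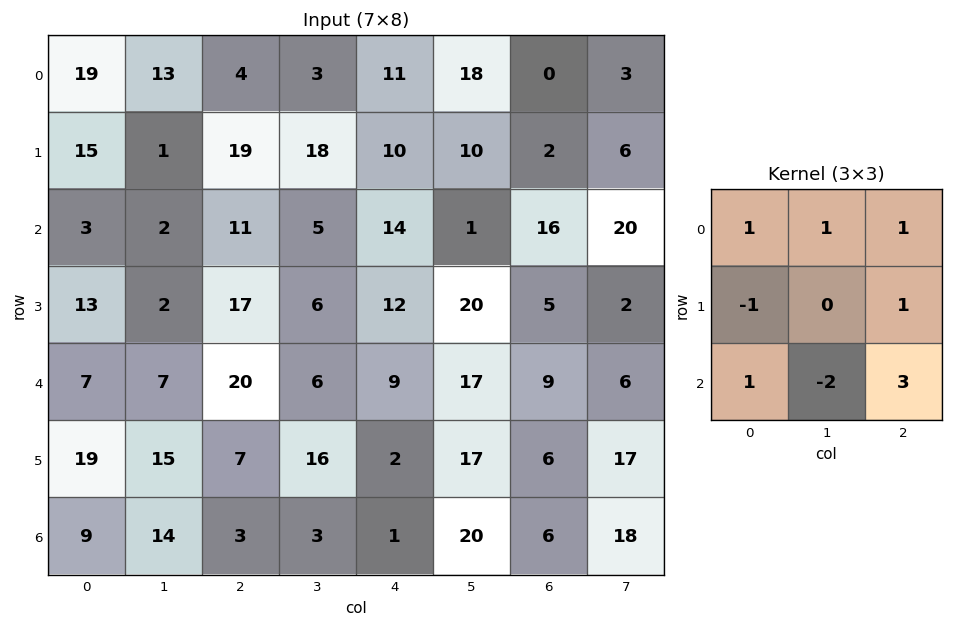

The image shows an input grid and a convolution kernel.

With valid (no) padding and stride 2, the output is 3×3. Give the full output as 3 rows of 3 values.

Output[0,0]: The receptive field on the input at this output position is [19 13 4 / 15 1 19 / 3 2 11]. Elementwise product with the kernel and sum: 19·1 + 13·1 + 4·1 + 15·-1 + 19·1 + 3·1 + 2·-2 + 11·3.
Output[0,1]: The receptive field on the input at this output position is [4 3 11 / 19 18 10 / 11 5 14]. Elementwise product with the kernel and sum: 4·1 + 3·1 + 11·1 + 19·-1 + 10·1 + 11·1 + 5·-2 + 14·3.

72 52 81
73 60 26
12 30 18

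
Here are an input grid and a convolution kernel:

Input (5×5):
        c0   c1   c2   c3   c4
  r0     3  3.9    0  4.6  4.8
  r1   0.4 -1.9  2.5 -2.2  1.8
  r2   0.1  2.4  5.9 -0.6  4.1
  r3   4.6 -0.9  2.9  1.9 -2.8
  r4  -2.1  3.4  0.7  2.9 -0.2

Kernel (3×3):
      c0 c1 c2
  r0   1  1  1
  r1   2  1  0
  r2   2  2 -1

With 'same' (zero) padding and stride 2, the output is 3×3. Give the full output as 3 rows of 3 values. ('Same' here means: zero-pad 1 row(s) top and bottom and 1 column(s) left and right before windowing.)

5.7 11.2 13.2
8.7 11.2 0.7
1.6 11.4 4.7

Output[0,0]: The receptive field on the zero-padded input at this output position is [0 0 0 / 0 3 3.9 / 0 0.4 -1.9]. Elementwise product with the kernel and sum: 0·1 + 0·1 + 0·1 + 0·2 + 3·1 + 0·2 + 0.4·2 + -1.9·-1.
Output[0,1]: The receptive field on the zero-padded input at this output position is [0 0 0 / 3.9 0 4.6 / -1.9 2.5 -2.2]. Elementwise product with the kernel and sum: 0·1 + 0·1 + 0·1 + 3.9·2 + 0·1 + -1.9·2 + 2.5·2 + -2.2·-1.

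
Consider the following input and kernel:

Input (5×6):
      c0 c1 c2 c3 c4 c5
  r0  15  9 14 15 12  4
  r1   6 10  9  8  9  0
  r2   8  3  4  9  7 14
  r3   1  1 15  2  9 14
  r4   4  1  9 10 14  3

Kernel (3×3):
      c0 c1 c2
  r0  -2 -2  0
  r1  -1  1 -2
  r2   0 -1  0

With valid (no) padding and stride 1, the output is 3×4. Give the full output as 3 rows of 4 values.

Output[0,0]: The receptive field on the input at this output position is [15 9 14 / 6 10 9 / 8 3 4]. Elementwise product with the kernel and sum: 15·-2 + 9·-2 + 6·-1 + 10·1 + 9·-2 + 3·-1.
Output[0,1]: The receptive field on the input at this output position is [9 14 15 / 10 9 8 / 3 4 9]. Elementwise product with the kernel and sum: 9·-2 + 14·-2 + 10·-1 + 9·1 + 8·-2 + 4·-1.

-65 -67 -86 -60
-46 -70 -45 -73
-53 -13 -67 -67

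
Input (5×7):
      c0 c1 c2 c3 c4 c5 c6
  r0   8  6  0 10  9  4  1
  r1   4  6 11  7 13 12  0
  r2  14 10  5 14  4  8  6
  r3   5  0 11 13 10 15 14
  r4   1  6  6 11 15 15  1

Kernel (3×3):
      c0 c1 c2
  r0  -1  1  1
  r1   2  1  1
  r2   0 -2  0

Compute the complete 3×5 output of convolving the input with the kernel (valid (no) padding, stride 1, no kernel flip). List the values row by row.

3 24 33 34 18
56 29 11 38 -9
10 21 36 19 29

Output[0,0]: The receptive field on the input at this output position is [8 6 0 / 4 6 11 / 14 10 5]. Elementwise product with the kernel and sum: 8·-1 + 6·1 + 0·1 + 4·2 + 6·1 + 11·1 + 10·-2.
Output[0,1]: The receptive field on the input at this output position is [6 0 10 / 6 11 7 / 10 5 14]. Elementwise product with the kernel and sum: 6·-1 + 0·1 + 10·1 + 6·2 + 11·1 + 7·1 + 5·-2.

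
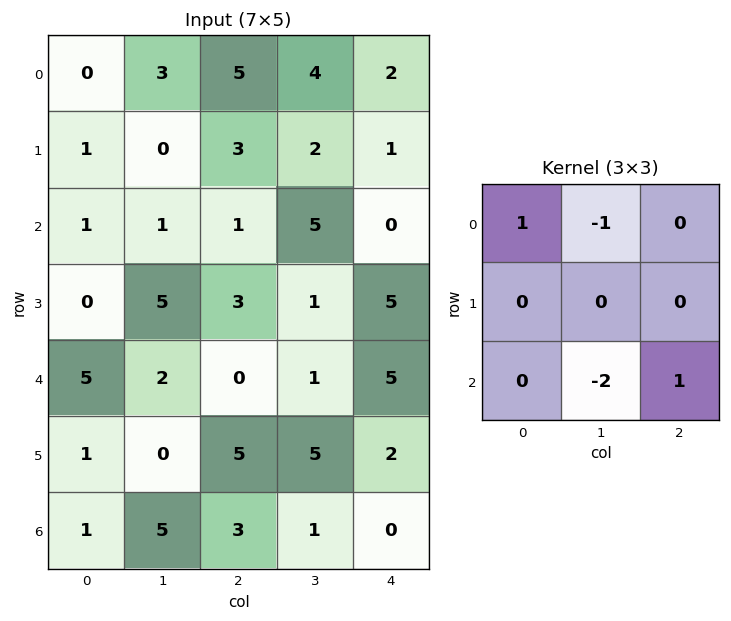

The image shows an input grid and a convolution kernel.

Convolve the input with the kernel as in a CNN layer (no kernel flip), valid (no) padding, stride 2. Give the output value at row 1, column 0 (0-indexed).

-4

The receptive field on the input at this output position is [1 1 1 / 0 5 3 / 5 2 0]. Elementwise product with the kernel and sum: 1·1 + 1·-1 + 2·-2 + 0·1.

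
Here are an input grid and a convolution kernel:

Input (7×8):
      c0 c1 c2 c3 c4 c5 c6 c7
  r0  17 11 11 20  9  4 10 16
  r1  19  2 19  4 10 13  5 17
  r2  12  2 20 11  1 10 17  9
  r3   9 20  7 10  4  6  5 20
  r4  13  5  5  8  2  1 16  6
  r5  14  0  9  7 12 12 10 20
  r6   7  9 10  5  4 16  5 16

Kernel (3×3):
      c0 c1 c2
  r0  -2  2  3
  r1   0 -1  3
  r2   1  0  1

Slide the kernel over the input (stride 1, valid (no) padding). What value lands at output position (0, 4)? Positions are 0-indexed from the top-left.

40

The receptive field on the input at this output position is [9 4 10 / 10 13 5 / 1 10 17]. Elementwise product with the kernel and sum: 9·-2 + 4·2 + 10·3 + 13·-1 + 5·3 + 1·1 + 17·1.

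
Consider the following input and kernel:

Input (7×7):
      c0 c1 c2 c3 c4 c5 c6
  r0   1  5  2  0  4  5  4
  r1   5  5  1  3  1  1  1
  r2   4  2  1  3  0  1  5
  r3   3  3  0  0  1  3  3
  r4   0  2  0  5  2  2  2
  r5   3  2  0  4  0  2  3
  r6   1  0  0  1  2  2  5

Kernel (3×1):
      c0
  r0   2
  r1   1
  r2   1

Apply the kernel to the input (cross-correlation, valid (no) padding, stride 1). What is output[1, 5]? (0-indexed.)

6

The receptive field on the input at this output position is [1 / 1 / 3]. Elementwise product with the kernel and sum: 1·2 + 1·1 + 3·1.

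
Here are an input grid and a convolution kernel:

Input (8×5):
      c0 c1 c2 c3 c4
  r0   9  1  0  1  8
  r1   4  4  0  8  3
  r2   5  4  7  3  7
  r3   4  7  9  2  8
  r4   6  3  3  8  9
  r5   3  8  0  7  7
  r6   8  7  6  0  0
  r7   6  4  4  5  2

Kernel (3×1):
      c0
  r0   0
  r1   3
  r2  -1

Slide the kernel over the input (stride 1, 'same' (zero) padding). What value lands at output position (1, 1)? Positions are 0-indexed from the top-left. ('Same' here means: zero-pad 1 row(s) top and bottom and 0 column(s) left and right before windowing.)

8

The receptive field on the zero-padded input at this output position is [1 / 4 / 4]. Elementwise product with the kernel and sum: 4·3 + 4·-1.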